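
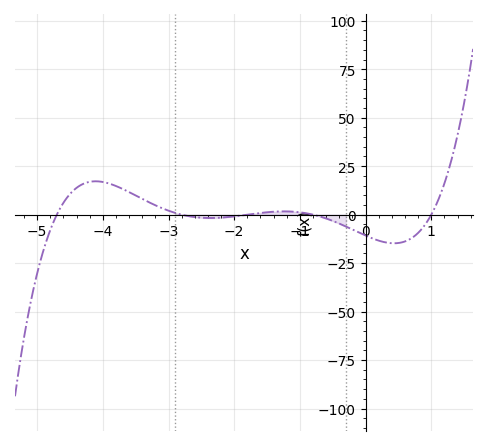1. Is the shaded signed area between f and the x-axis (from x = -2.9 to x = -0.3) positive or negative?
negative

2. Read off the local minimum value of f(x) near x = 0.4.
-14.8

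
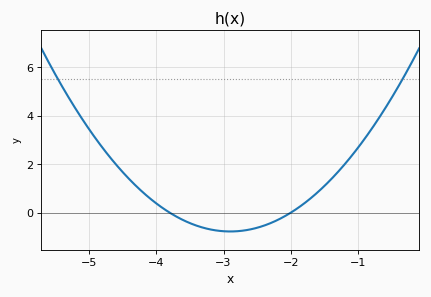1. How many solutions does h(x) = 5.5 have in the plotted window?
2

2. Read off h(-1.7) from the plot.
0.605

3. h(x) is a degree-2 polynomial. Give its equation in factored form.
y = 0.96(x + 3.8)(x + 2)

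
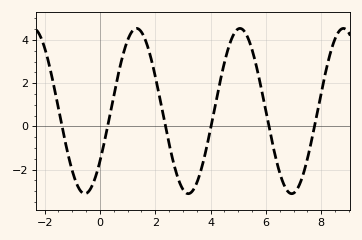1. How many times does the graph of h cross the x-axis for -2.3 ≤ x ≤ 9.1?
6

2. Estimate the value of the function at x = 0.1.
-1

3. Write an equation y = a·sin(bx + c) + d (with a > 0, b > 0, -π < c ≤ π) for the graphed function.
y = 3.83sin(1.7x - 0.65) + 0.71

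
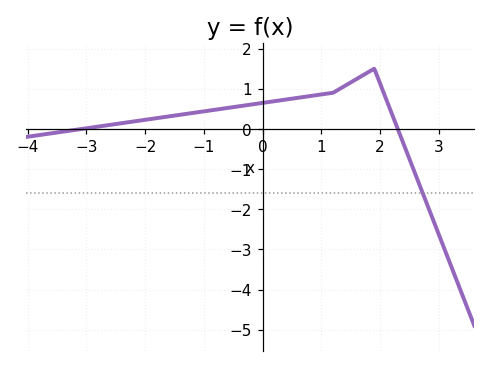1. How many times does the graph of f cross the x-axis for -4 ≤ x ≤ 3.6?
2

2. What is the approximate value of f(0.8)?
0.816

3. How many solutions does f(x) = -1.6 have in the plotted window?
1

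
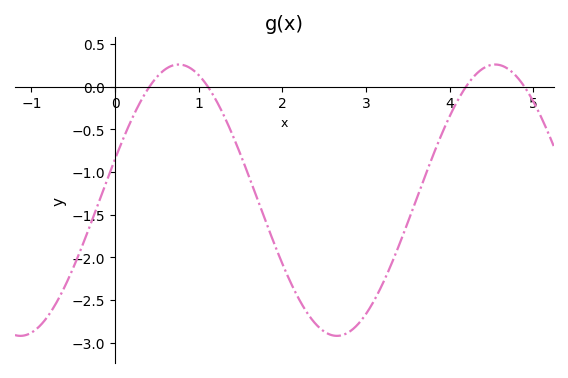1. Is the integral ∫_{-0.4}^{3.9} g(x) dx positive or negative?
negative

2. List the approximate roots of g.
0.4, 1.1, 4.2, 4.9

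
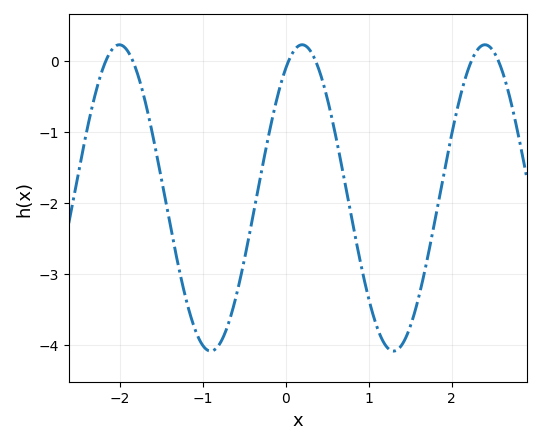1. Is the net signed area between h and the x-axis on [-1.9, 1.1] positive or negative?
negative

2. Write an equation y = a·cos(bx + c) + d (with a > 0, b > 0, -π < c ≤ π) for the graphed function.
y = 2.16cos(2.85x - 0.56) - 1.93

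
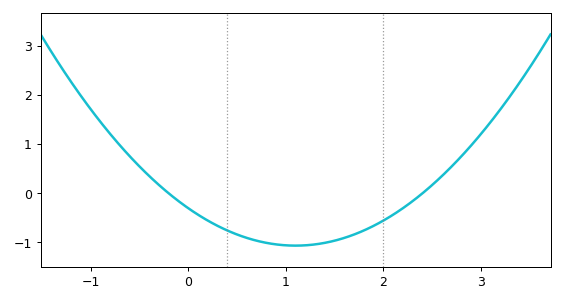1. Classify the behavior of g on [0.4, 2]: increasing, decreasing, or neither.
neither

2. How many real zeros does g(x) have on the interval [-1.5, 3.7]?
2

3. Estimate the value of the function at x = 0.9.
-1.04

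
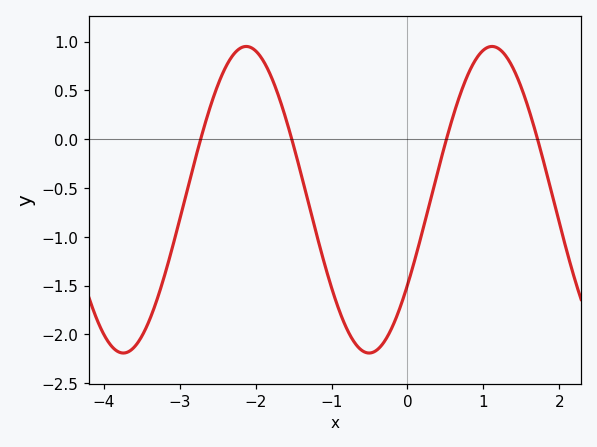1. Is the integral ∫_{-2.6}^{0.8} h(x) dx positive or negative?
negative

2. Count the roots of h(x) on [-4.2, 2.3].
4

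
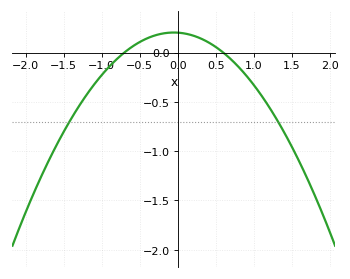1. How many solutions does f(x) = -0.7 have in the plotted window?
2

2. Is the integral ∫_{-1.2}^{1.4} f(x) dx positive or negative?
negative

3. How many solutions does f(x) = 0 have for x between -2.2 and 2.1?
2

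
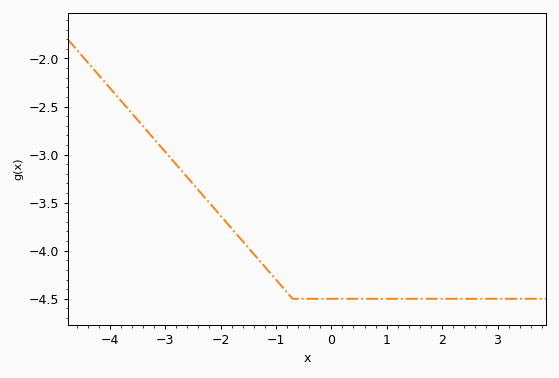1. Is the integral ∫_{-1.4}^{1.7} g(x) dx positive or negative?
negative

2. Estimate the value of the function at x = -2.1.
-3.55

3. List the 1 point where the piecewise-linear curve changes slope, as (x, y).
(-0.7, -4.5)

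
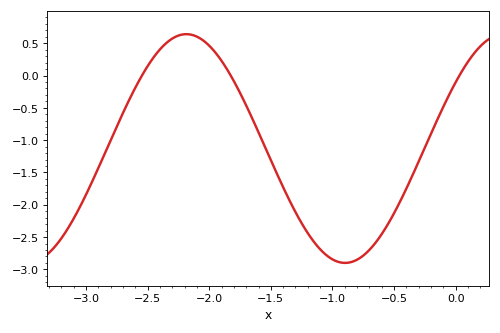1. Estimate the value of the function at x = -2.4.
0.4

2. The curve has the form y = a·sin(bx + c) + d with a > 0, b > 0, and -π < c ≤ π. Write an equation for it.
y = 1.77sin(2.4x + 0.62) - 1.13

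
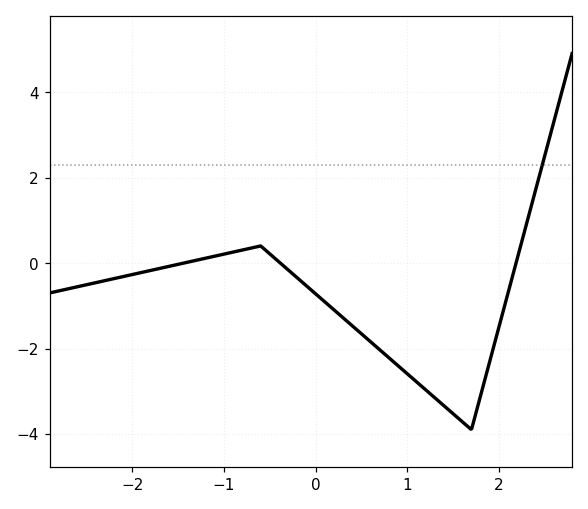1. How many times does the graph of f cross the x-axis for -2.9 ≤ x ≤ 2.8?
3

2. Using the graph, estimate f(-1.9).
-0.221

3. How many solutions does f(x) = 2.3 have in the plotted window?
1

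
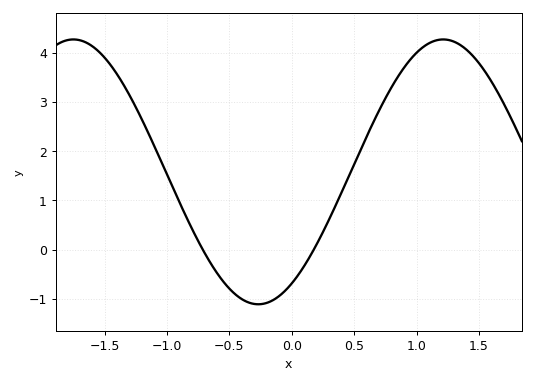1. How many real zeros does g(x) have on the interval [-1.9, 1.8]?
2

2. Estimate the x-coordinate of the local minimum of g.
-0.25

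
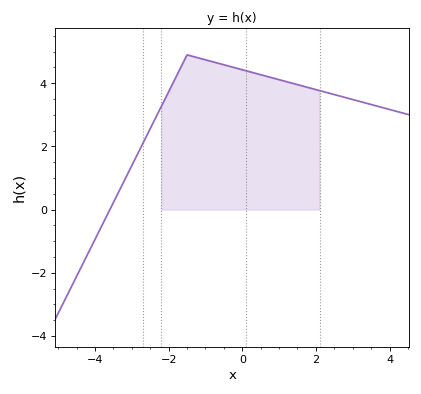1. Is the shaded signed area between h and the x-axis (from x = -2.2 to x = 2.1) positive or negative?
positive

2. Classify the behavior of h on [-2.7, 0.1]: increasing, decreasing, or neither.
neither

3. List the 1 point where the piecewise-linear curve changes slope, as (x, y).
(-1.5, 4.9)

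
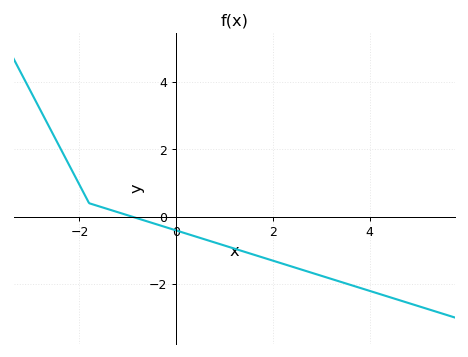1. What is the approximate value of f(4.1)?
-2.25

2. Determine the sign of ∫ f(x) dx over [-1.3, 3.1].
negative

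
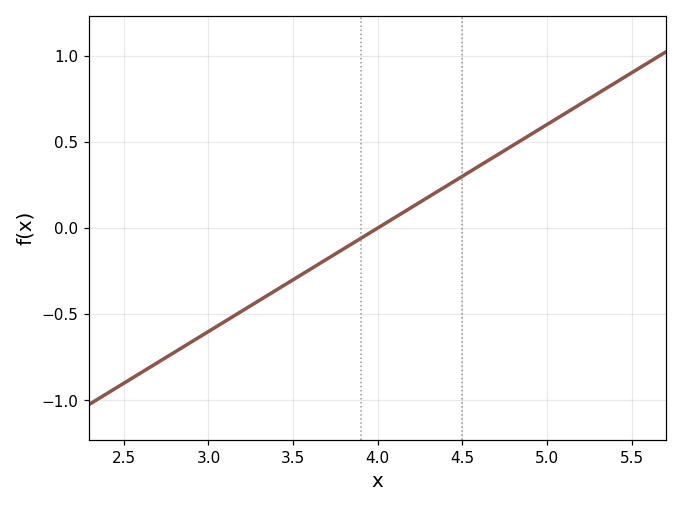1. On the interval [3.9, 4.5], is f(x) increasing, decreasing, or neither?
increasing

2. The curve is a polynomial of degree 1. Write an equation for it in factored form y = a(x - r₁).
y = 0.6(x - 4)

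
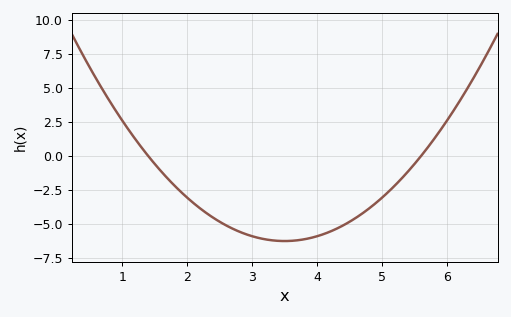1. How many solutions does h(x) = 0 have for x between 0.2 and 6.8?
2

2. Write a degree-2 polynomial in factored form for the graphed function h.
y = 1.42(x - 1.4)(x - 5.6)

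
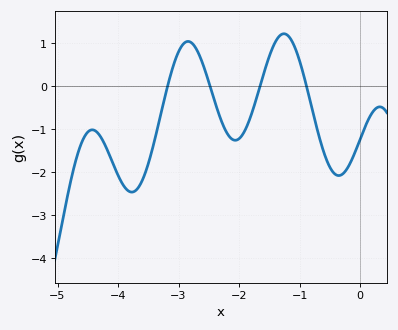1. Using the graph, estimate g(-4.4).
-1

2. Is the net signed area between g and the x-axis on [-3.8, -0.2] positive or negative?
negative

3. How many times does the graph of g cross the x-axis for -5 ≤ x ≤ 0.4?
4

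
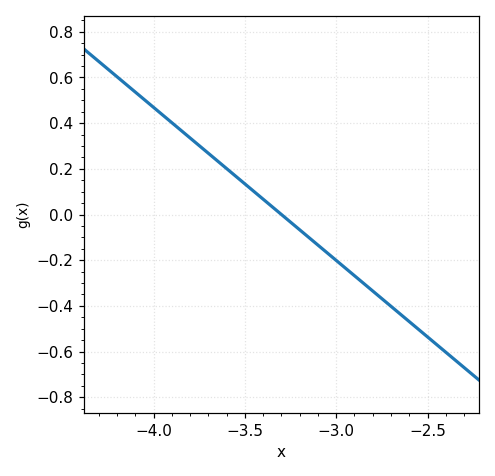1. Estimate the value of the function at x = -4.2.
0.6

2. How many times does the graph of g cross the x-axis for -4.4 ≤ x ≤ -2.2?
1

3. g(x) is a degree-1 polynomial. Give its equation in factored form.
y = -0.67(x + 3.3)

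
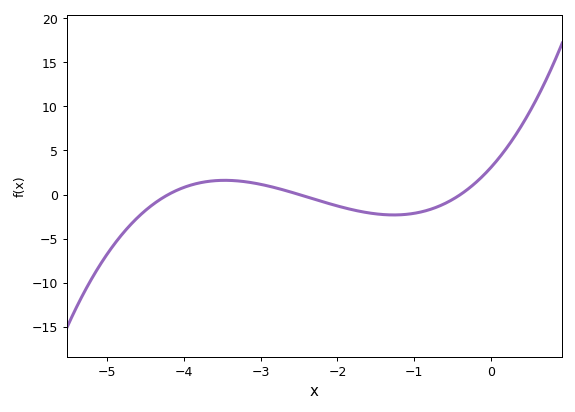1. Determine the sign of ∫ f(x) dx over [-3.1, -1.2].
negative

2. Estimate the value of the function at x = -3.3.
1.5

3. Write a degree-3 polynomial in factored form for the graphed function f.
y = 0.74(x + 4.2)(x + 2.5)(x + 0.4)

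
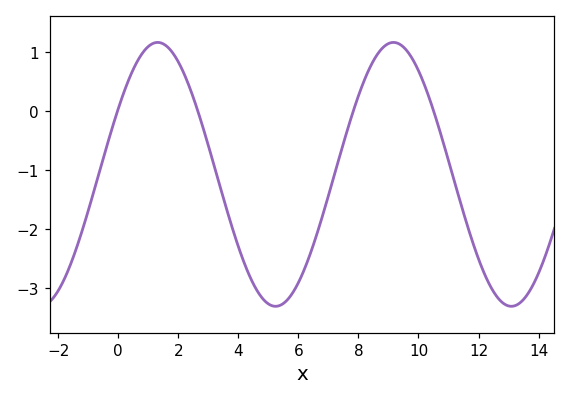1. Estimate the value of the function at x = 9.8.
0.888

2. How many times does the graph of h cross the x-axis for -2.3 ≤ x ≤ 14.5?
4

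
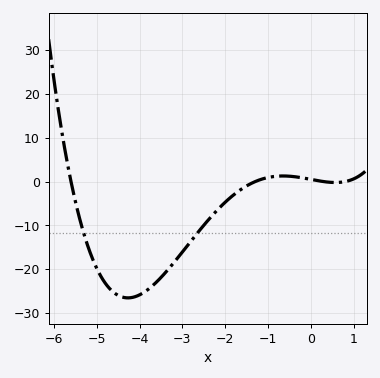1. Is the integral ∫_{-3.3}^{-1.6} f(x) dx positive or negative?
negative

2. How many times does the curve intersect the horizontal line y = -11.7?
2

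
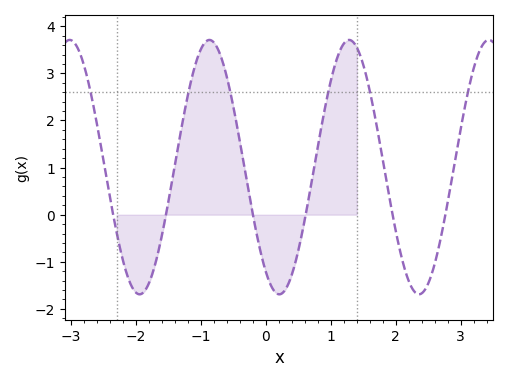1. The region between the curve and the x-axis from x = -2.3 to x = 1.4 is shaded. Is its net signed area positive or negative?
positive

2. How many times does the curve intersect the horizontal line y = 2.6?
6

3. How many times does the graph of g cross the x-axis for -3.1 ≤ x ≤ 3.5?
6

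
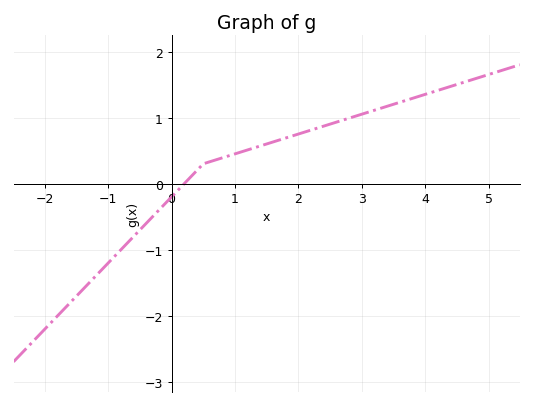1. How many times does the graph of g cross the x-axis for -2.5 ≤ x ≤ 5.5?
1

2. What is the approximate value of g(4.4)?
1.5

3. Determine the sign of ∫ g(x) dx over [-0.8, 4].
positive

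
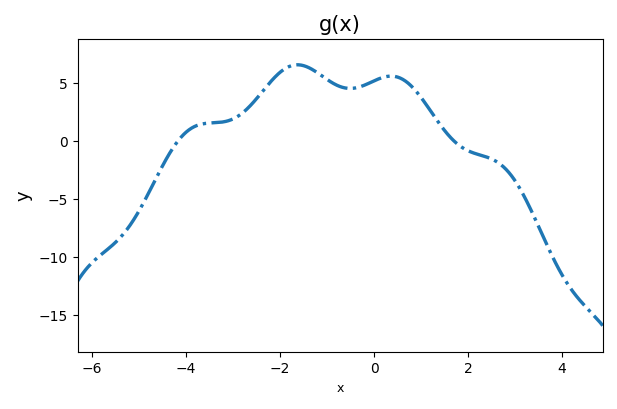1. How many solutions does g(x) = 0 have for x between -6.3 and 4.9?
2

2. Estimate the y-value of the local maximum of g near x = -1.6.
6.5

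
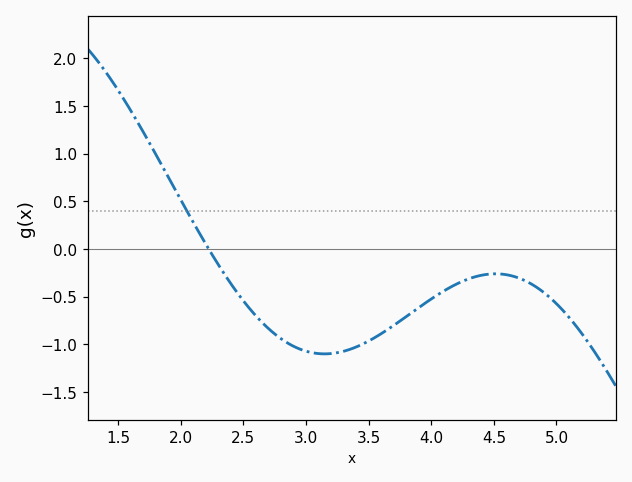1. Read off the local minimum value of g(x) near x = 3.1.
-1.1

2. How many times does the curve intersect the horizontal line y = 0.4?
1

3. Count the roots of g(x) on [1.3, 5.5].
1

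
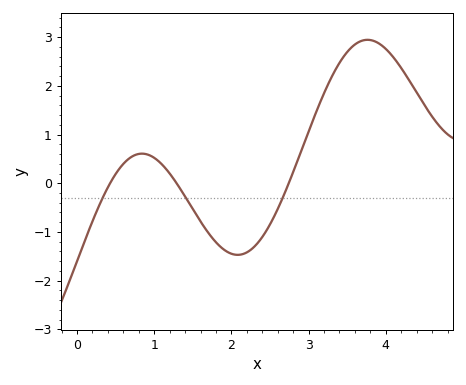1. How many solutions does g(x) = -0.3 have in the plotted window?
3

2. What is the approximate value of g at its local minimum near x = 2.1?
-1.47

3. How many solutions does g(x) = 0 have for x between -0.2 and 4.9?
3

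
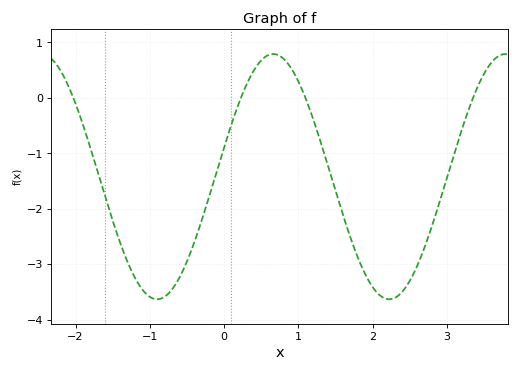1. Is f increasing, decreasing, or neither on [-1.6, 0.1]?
neither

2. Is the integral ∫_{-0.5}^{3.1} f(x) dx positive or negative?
negative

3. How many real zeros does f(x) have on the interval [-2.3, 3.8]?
4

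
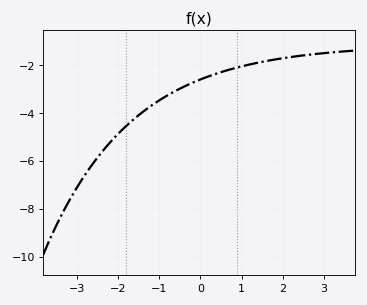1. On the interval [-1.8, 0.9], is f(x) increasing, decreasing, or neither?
increasing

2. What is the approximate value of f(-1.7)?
-4.4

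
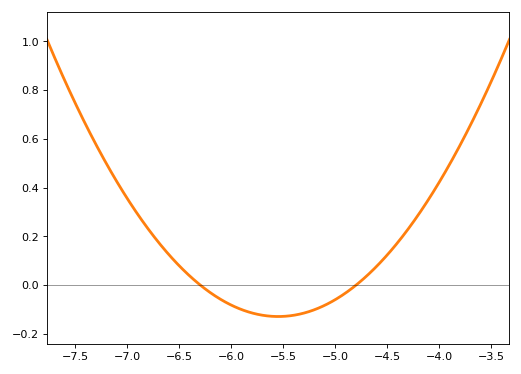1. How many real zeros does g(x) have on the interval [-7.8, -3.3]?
2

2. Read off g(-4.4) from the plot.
0.175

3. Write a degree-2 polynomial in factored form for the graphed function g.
y = 0.23(x + 6.3)(x + 4.8)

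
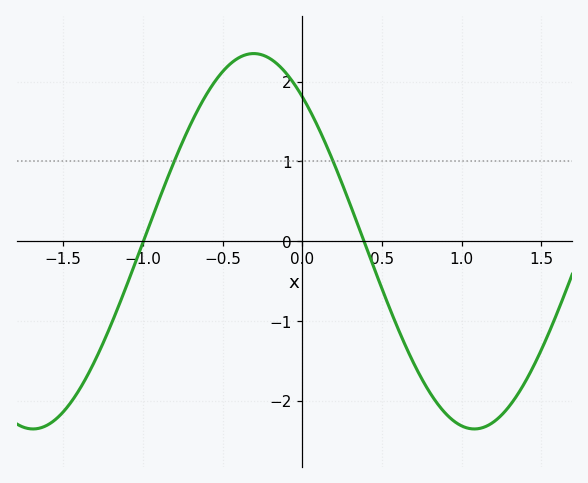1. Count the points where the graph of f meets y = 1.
2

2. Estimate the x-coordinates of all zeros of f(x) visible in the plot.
-1, 0.4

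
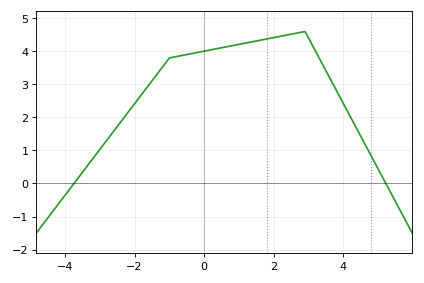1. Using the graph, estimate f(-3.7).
0.1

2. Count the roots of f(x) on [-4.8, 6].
2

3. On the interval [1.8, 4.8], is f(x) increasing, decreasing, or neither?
neither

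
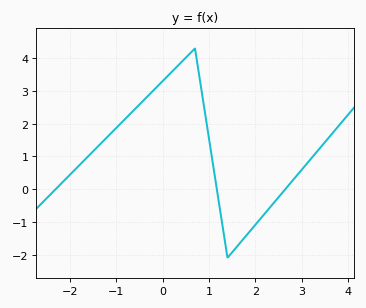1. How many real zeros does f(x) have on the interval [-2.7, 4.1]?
3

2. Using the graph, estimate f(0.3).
3.7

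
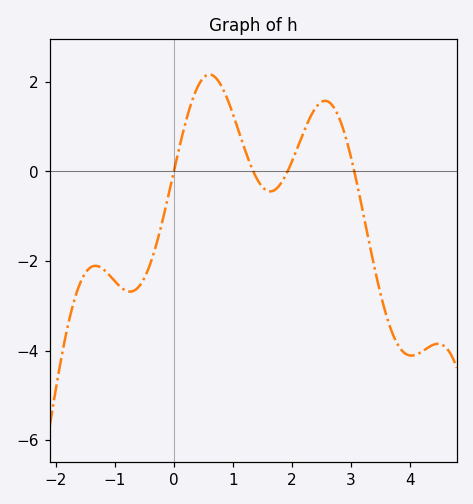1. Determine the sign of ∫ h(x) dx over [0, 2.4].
positive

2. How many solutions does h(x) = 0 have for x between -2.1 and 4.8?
4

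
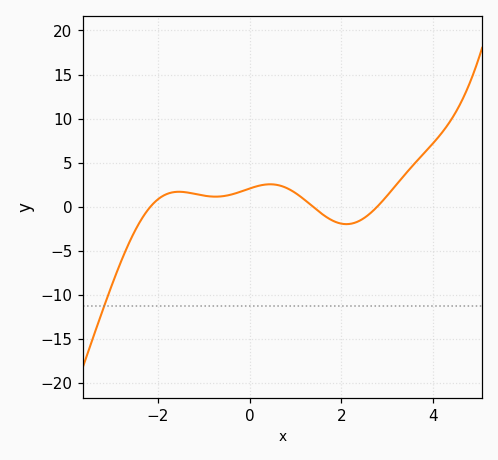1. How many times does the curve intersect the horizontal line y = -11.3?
1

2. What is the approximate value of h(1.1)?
1.2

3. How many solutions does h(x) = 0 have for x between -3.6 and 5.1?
3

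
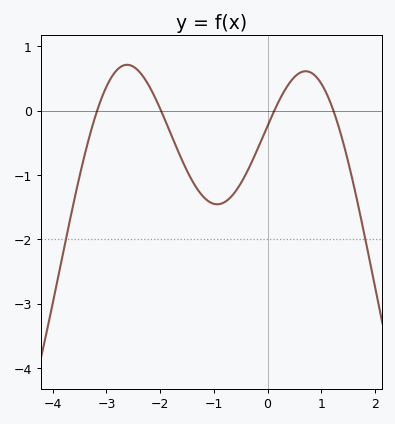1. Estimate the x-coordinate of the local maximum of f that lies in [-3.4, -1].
-2.6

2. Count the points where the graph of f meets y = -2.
2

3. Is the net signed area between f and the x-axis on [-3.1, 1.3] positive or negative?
negative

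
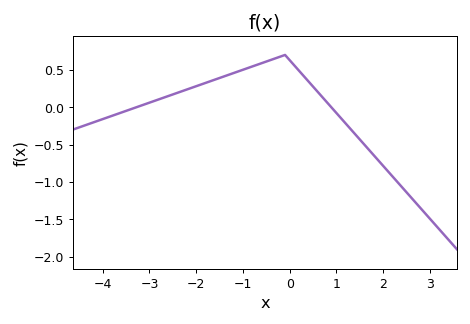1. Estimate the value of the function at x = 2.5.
-1.14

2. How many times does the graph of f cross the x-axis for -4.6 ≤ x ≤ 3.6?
2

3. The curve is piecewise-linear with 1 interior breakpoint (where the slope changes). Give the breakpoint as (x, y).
(-0.1, 0.7)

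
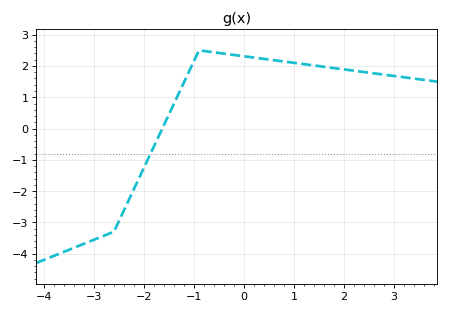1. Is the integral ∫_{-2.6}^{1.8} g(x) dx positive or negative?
positive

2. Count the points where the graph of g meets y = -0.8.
1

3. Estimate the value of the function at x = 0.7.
2.2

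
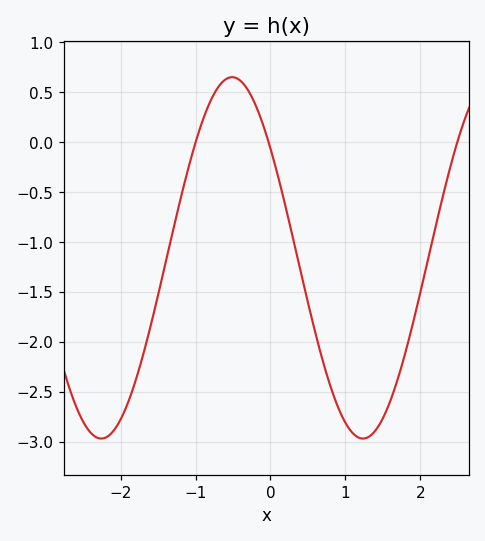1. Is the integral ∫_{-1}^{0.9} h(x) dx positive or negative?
negative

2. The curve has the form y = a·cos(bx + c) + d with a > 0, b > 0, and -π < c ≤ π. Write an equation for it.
y = 1.81cos(1.8x + 0.92) - 1.16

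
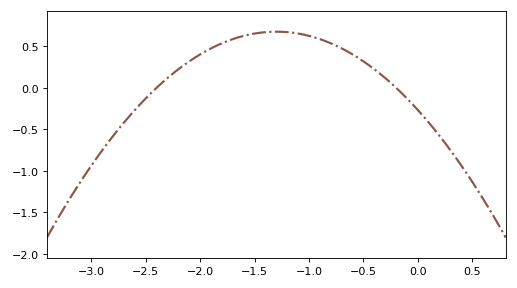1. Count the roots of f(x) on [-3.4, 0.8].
2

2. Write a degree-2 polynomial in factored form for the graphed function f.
y = -0.56(x + 2.4)(x + 0.2)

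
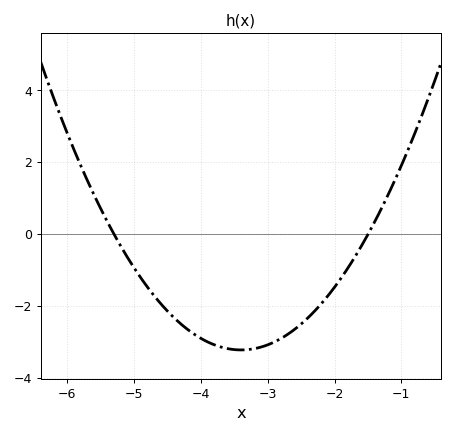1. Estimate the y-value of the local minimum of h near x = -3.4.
-3.2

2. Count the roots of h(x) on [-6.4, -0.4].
2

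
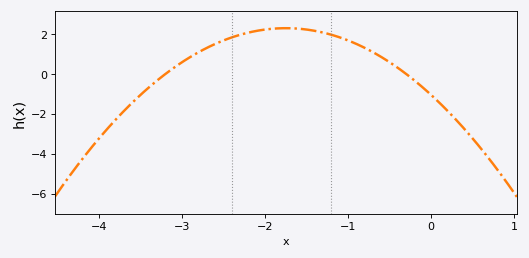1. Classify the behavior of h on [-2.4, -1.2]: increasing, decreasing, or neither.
neither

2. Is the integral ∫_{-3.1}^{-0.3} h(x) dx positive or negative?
positive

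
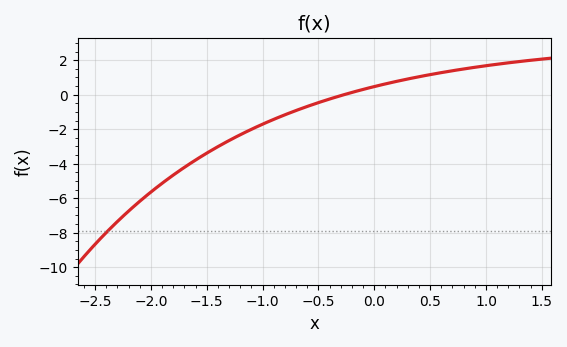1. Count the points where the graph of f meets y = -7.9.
1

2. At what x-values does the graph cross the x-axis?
-0.271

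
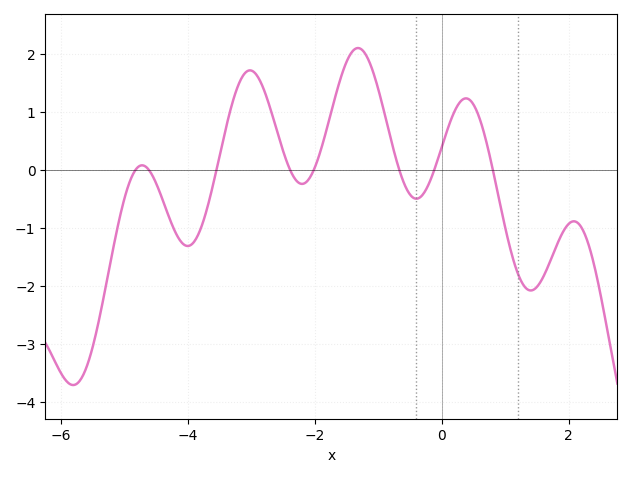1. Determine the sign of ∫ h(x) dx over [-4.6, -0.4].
positive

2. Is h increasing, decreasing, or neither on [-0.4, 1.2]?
neither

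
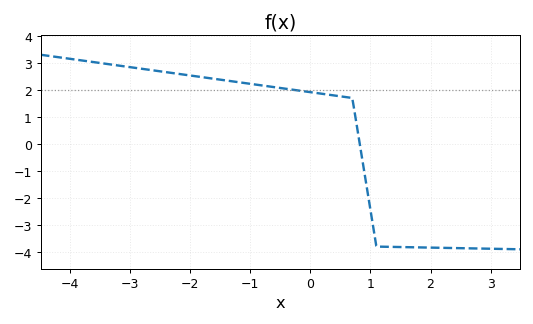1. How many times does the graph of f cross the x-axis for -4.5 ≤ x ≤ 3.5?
1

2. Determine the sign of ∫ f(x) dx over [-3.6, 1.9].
positive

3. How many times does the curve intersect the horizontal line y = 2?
1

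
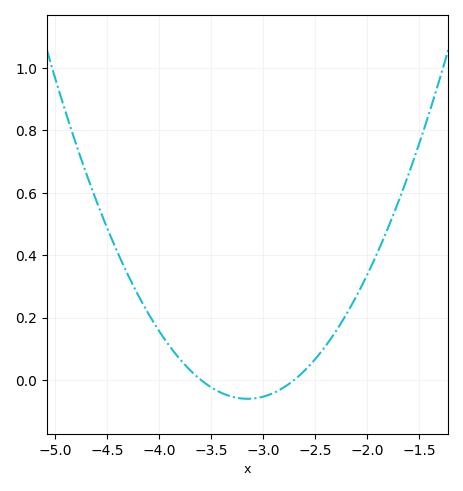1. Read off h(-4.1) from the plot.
0.21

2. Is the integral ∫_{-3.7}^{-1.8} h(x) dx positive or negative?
positive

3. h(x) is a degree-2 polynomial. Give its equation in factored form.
y = 0.3(x + 3.6)(x + 2.7)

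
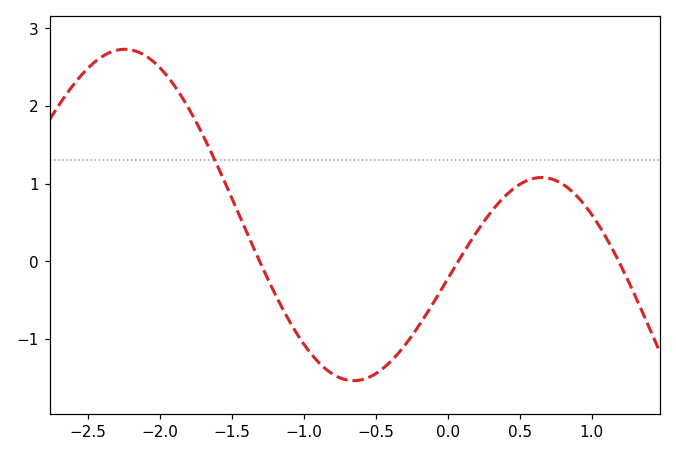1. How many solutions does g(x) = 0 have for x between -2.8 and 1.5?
3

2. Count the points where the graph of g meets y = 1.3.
1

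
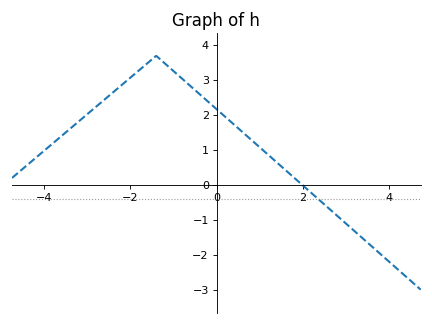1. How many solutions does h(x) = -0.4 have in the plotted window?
1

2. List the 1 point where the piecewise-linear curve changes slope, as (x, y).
(-1.4, 3.7)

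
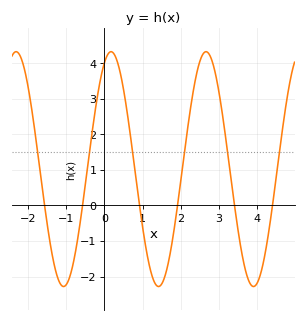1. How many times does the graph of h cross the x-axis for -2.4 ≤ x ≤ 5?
6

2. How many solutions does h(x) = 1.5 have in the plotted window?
6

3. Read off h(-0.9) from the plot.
-1.97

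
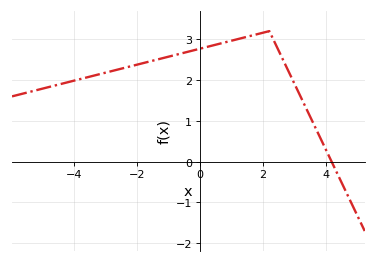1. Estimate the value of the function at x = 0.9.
2.9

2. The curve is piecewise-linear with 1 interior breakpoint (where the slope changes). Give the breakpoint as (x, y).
(2.2, 3.2)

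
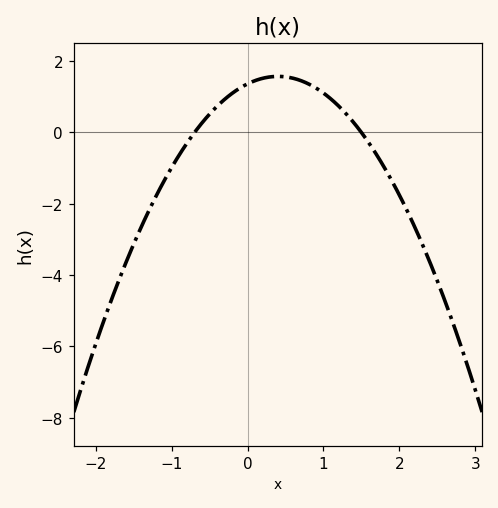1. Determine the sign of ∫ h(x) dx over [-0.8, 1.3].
positive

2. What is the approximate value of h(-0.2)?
1.1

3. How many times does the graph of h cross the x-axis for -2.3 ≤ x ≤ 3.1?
2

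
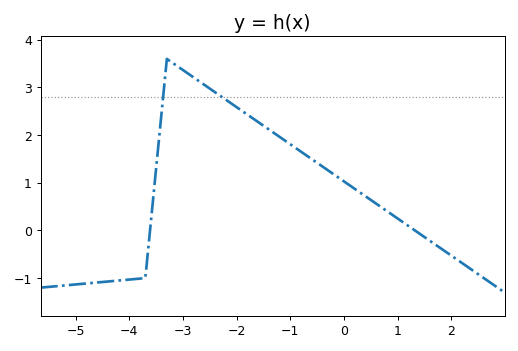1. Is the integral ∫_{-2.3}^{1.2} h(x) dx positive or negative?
positive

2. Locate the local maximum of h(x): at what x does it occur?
-3.2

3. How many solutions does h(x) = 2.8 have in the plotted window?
2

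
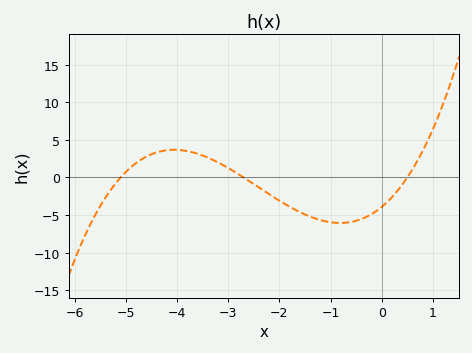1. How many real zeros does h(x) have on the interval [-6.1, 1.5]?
3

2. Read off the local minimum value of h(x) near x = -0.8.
-6.05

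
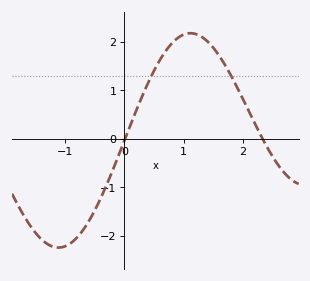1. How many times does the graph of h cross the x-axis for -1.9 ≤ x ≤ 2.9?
2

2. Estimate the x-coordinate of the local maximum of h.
1.1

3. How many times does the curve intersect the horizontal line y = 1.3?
2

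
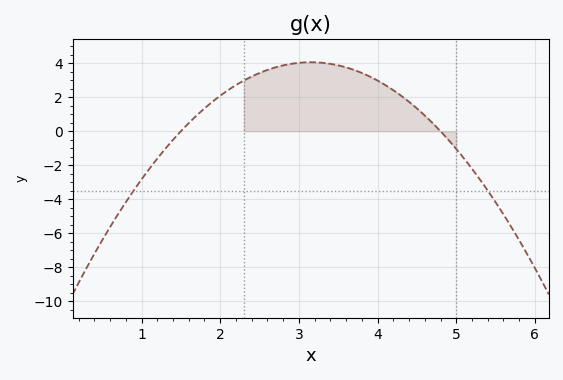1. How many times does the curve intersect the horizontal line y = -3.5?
2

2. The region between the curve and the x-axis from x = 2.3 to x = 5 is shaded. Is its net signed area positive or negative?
positive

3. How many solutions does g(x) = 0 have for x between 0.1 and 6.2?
2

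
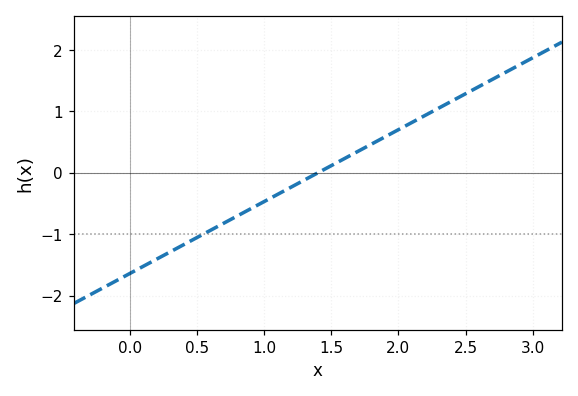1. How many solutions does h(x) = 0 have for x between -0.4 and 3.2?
1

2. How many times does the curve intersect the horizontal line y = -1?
1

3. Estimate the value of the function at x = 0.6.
-0.936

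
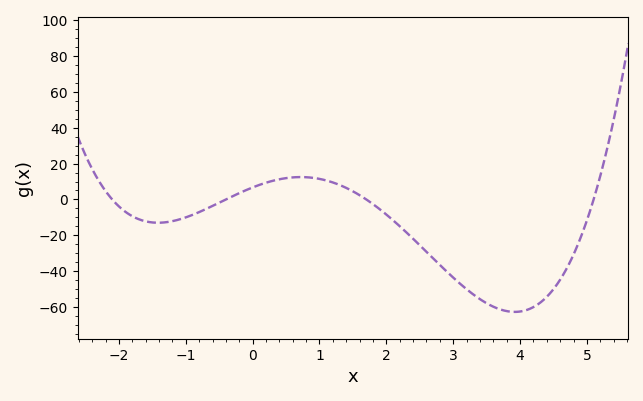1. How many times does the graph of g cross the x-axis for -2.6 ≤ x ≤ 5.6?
4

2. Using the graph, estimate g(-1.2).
-12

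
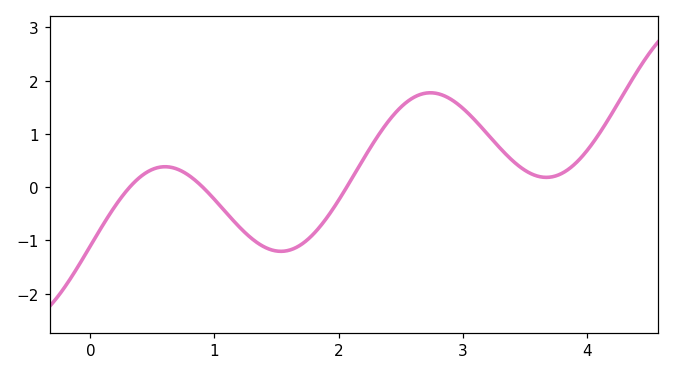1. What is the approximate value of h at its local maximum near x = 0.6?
0.4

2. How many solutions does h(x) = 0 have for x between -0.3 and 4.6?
3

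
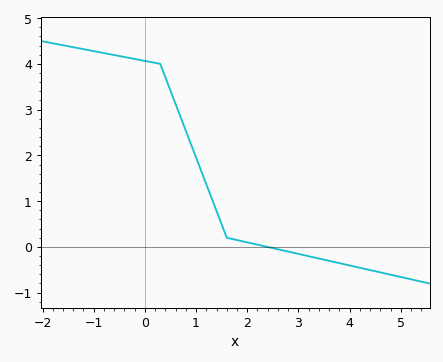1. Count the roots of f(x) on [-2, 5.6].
1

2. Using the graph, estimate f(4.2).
-0.5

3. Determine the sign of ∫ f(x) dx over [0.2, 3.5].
positive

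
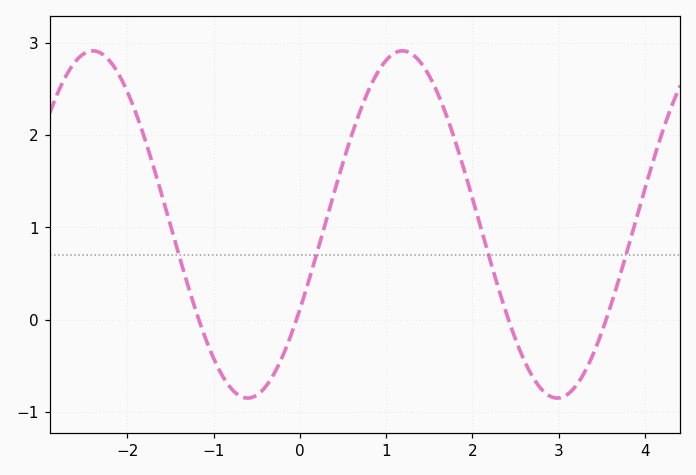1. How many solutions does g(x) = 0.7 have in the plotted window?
4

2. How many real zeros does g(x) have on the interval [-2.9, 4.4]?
4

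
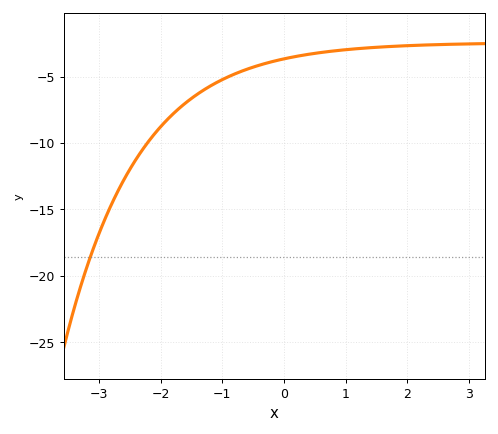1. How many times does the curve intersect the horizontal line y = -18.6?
1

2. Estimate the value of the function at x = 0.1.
-3.5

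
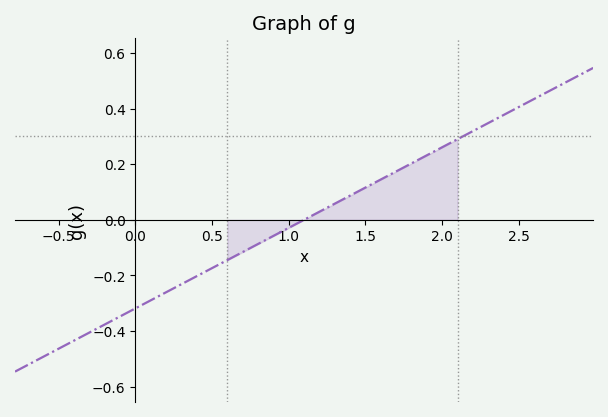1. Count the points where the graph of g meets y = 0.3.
1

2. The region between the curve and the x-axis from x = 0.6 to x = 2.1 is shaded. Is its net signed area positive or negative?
positive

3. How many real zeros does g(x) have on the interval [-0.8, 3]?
1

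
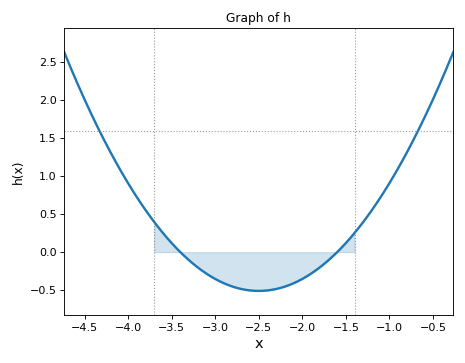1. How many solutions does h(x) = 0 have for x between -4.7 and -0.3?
2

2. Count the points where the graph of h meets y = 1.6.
2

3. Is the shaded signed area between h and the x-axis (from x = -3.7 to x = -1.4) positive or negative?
negative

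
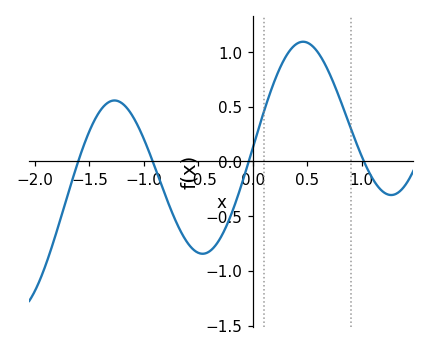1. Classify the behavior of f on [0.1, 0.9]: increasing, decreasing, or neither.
neither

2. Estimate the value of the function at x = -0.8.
-0.319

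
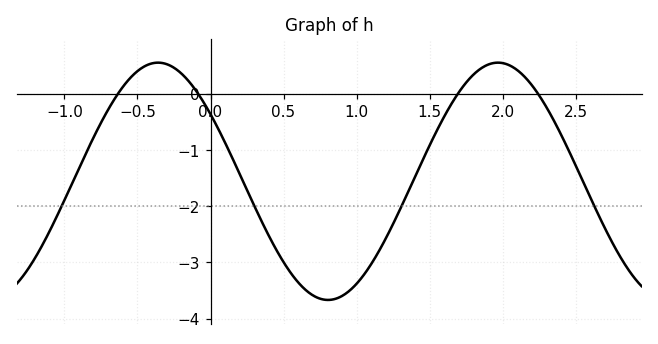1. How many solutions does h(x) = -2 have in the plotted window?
4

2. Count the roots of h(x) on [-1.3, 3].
4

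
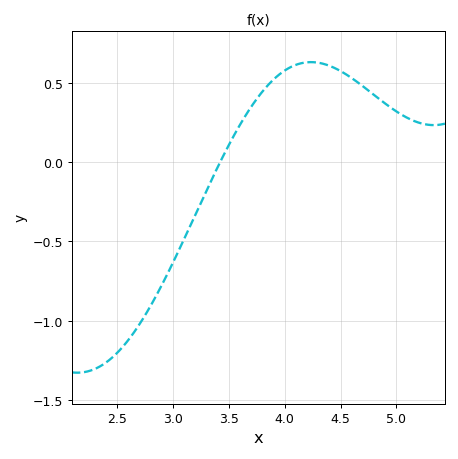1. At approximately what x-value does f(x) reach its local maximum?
4.23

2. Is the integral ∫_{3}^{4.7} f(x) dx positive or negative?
positive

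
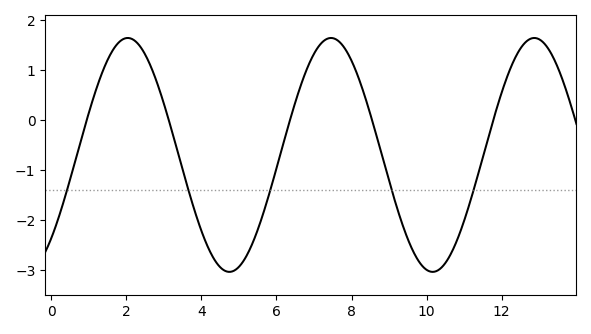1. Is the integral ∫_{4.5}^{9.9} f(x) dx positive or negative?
negative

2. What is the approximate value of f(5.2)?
-2.71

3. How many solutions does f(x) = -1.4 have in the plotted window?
5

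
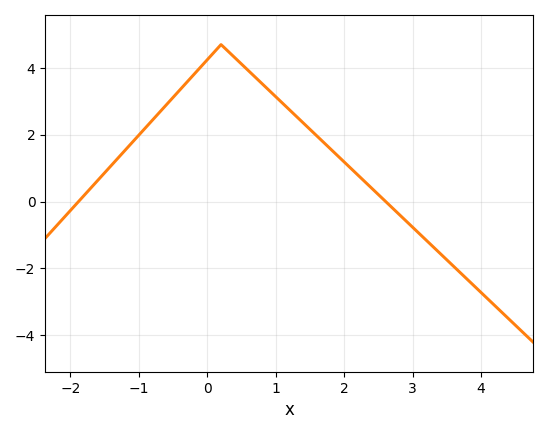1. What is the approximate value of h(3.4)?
-1.55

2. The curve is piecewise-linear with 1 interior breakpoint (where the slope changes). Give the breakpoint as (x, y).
(0.2, 4.7)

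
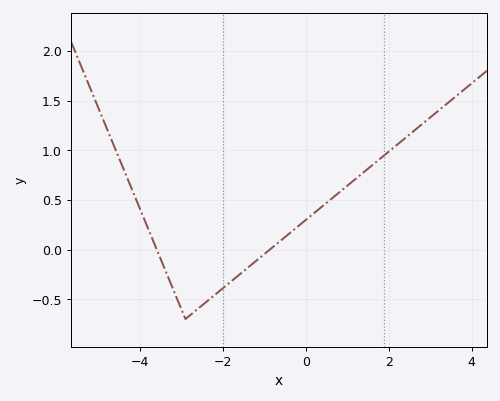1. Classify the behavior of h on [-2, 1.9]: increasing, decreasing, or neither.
increasing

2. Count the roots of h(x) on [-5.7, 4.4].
2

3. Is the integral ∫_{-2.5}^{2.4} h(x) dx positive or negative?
positive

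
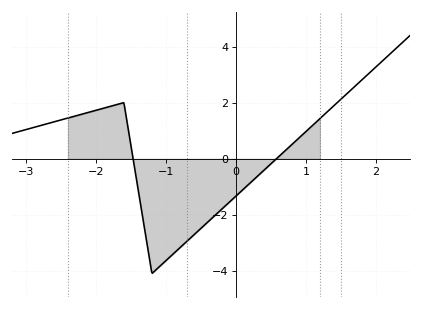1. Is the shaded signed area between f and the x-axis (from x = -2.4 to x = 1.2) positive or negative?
negative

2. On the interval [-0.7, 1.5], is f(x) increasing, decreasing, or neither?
increasing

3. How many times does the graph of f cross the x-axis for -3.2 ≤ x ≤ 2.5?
2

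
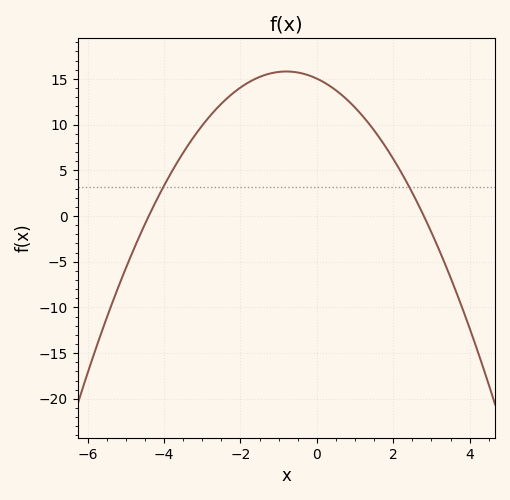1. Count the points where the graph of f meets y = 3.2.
2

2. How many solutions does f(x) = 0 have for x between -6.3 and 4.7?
2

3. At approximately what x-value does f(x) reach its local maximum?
-0.8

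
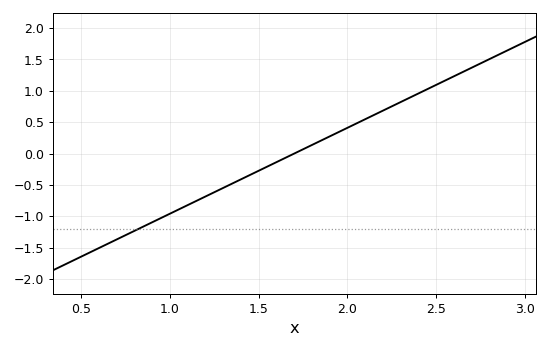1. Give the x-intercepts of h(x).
1.7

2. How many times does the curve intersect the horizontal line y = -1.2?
1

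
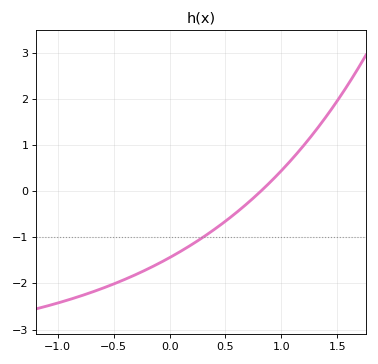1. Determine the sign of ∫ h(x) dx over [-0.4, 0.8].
negative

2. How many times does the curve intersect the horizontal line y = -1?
1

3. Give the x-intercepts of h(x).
0.815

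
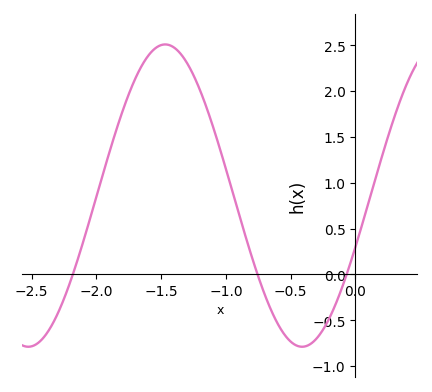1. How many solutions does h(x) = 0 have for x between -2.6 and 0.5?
3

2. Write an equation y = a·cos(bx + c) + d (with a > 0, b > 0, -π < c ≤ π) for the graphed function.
y = 1.65cos(2.97x - 1.92) + 0.86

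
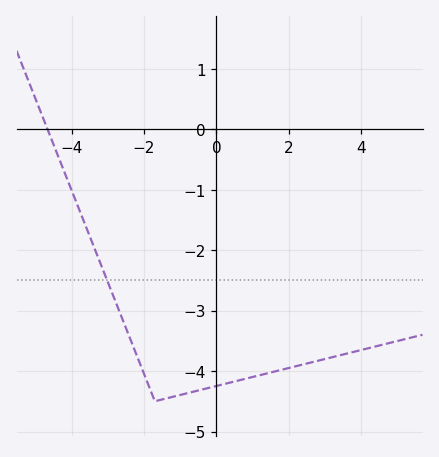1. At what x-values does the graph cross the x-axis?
-4.6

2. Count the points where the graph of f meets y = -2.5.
1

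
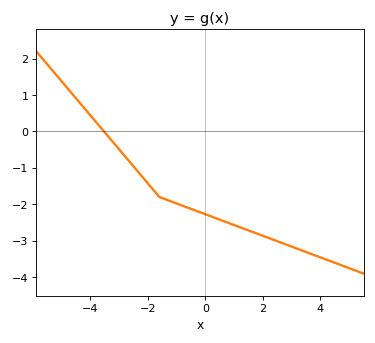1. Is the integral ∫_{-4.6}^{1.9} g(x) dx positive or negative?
negative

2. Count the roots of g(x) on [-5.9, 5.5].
1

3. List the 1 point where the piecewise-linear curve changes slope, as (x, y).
(-1.6, -1.8)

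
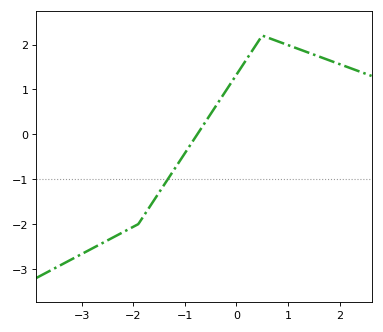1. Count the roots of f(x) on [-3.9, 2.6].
1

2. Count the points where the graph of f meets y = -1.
1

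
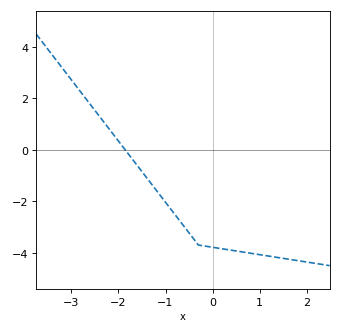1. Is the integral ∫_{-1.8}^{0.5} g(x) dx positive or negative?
negative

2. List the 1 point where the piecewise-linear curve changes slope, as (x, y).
(-0.3, -3.7)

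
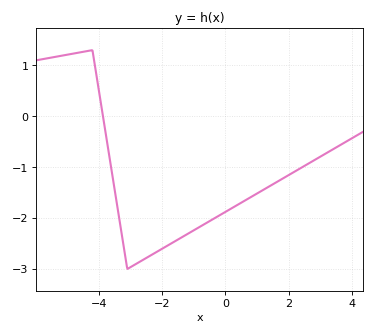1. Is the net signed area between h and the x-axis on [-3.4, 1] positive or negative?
negative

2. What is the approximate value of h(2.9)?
-0.8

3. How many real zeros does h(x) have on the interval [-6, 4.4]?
1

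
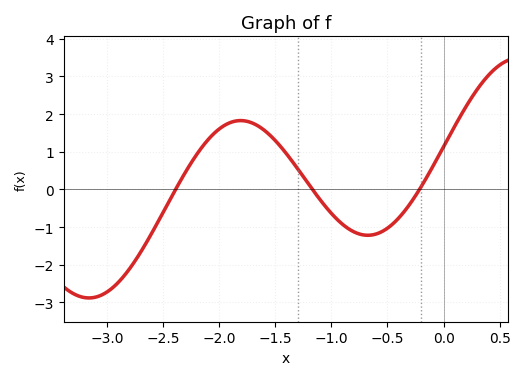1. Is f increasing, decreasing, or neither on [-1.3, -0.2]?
neither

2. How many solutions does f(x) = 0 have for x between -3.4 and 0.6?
3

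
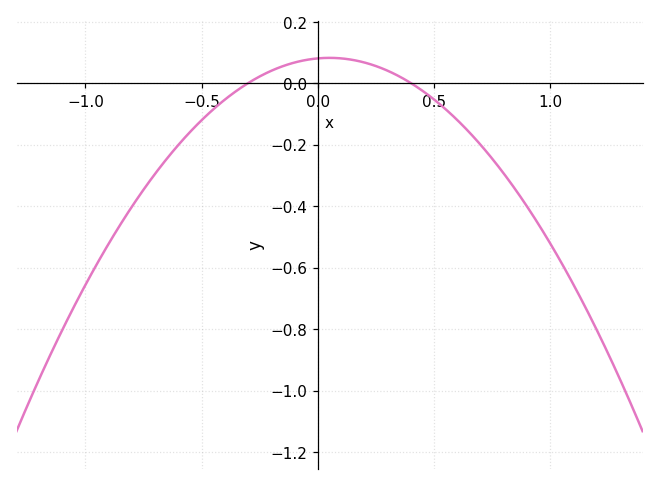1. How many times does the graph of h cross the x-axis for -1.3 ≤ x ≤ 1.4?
2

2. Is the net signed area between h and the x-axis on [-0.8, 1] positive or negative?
negative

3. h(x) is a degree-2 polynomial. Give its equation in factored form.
y = -0.67(x + 0.3)(x - 0.4)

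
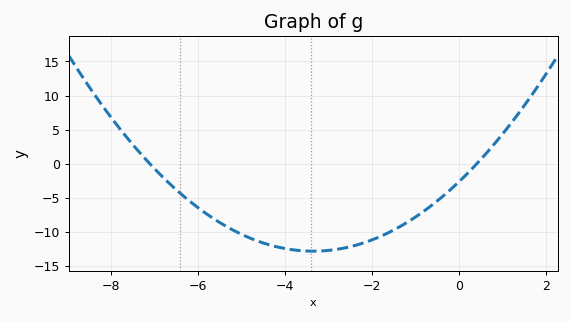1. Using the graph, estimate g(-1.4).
-9.5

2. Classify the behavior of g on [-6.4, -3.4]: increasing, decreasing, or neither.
decreasing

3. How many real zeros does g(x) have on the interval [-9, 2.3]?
2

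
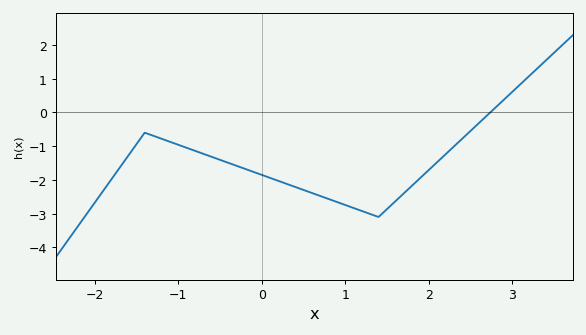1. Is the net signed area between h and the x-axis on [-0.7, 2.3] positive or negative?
negative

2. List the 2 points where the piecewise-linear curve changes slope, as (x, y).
(-1.4, -0.6); (1.4, -3.1)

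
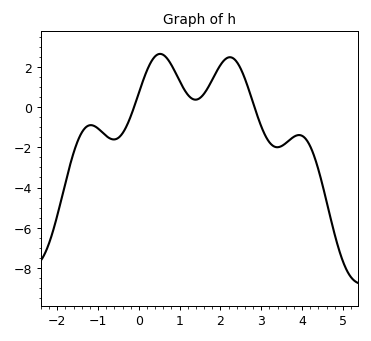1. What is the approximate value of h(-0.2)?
-0.4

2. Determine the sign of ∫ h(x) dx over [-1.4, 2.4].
positive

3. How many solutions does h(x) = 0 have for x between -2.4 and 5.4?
2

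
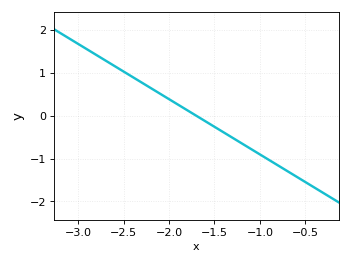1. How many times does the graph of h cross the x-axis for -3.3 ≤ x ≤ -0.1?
1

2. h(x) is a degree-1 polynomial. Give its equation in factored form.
y = -1.29(x + 1.7)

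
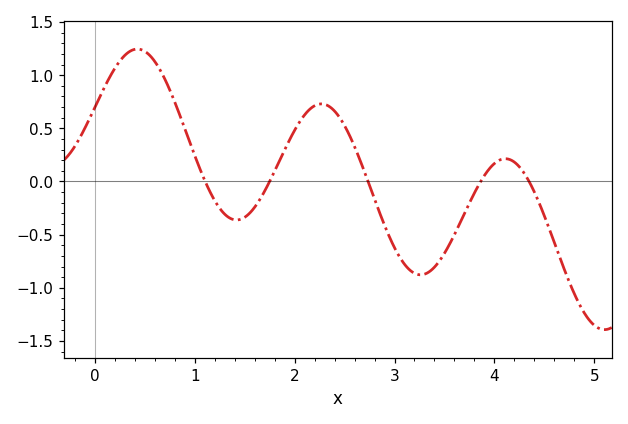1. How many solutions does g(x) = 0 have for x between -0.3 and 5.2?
5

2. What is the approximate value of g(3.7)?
-0.3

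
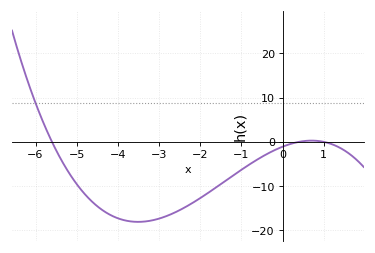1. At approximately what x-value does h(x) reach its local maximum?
0.707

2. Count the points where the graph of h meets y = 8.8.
1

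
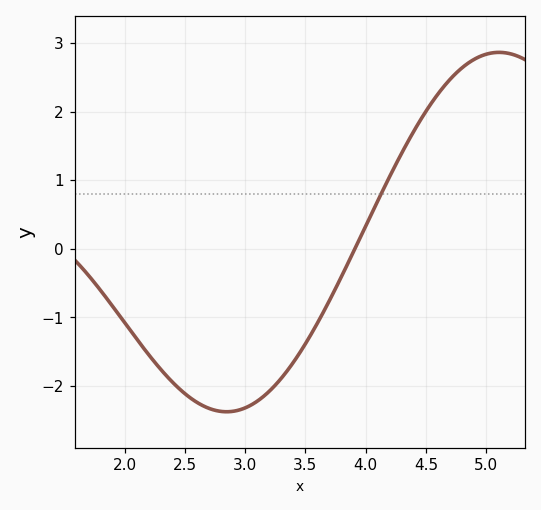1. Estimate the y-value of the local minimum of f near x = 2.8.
-2.4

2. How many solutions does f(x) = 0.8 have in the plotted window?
1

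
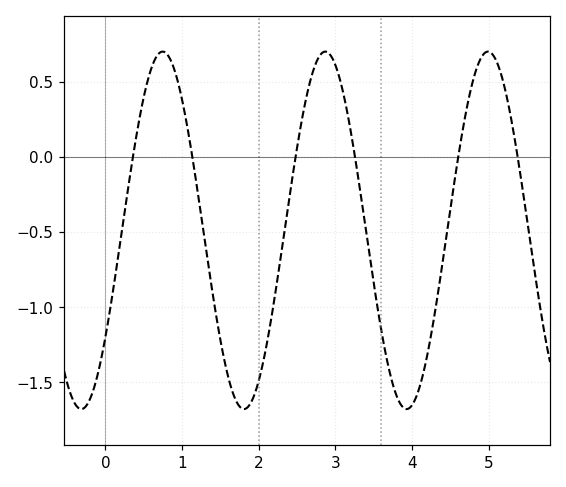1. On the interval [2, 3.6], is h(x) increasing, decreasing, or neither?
neither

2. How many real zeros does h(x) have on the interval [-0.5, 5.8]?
6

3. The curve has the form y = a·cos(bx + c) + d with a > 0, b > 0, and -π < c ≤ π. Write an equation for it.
y = 1.19cos(2.96x - 2.21) - 0.49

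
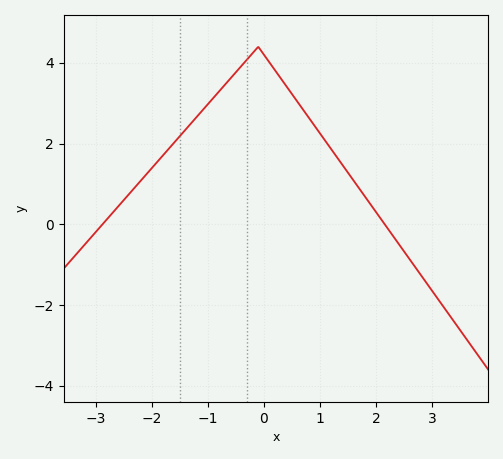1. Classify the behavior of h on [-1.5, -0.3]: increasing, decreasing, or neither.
increasing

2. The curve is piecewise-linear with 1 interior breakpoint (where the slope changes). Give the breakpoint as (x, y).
(-0.1, 4.4)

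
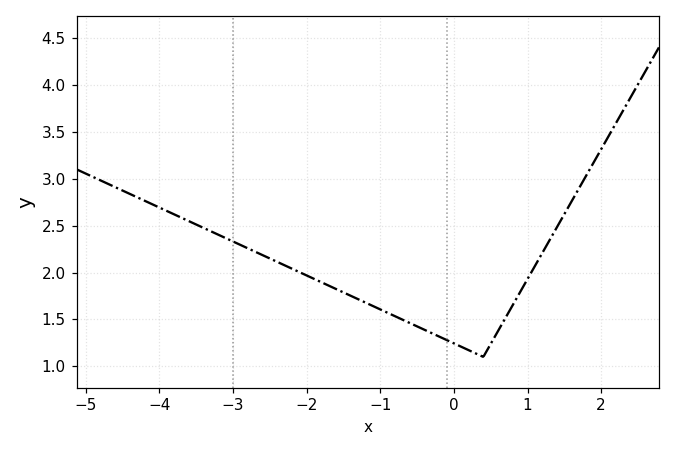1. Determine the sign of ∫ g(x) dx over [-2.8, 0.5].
positive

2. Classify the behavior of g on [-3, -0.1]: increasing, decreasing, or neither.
decreasing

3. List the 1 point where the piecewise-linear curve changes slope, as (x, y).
(0.4, 1.1)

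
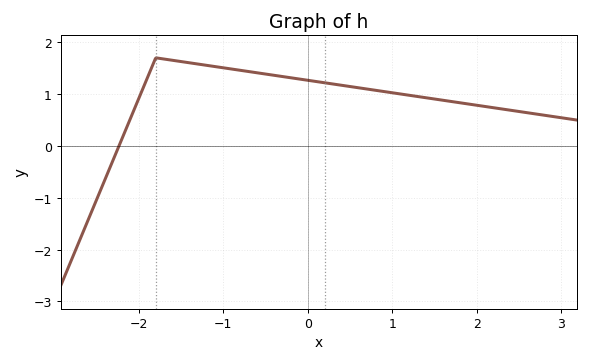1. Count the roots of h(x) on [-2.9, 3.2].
1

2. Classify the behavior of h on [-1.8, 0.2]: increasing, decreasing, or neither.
decreasing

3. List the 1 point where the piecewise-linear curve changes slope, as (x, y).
(-1.8, 1.7)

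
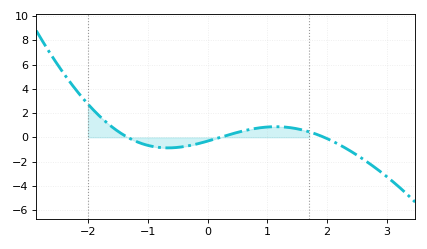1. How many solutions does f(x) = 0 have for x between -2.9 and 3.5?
3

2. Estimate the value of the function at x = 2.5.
-1.46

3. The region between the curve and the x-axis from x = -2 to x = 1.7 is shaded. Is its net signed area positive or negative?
positive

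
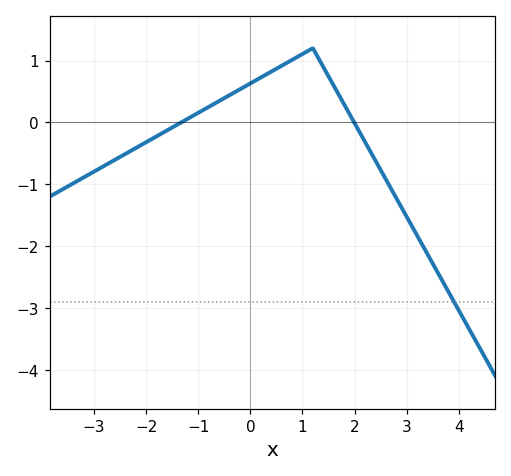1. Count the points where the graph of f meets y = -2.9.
1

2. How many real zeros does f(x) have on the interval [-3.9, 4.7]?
2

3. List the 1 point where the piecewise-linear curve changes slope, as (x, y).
(1.2, 1.2)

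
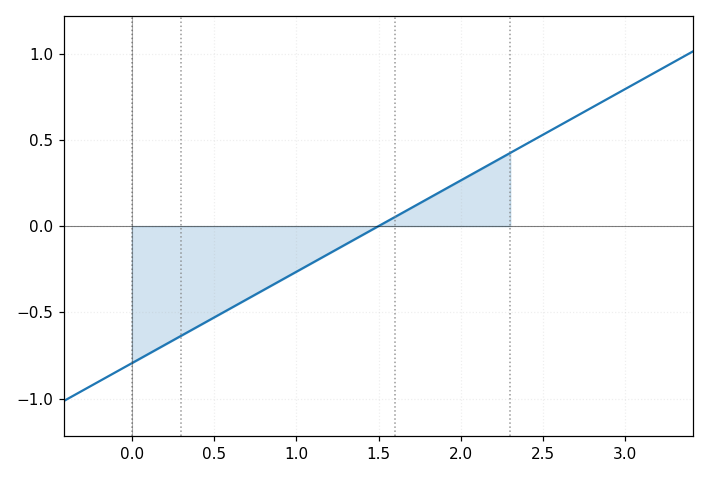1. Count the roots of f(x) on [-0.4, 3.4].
1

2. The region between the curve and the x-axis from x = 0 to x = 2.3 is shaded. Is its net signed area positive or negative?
negative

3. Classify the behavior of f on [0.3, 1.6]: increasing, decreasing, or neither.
increasing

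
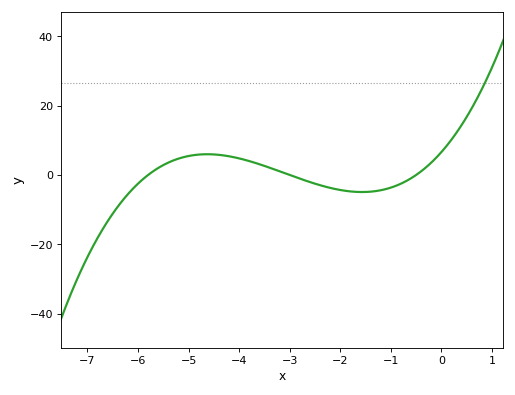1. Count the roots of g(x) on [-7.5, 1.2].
3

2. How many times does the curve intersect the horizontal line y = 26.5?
1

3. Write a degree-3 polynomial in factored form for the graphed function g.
y = 0.76(x + 5.8)(x + 3)(x + 0.5)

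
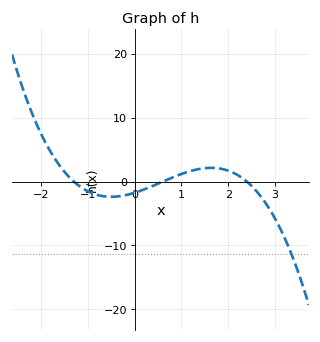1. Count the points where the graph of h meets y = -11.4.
1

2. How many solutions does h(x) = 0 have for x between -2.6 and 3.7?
3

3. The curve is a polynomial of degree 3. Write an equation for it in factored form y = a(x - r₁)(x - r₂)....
y = -0.93(x + 1.3)(x - 0.6)(x - 2.4)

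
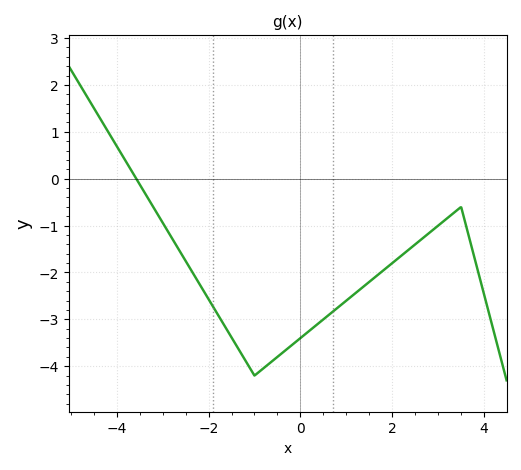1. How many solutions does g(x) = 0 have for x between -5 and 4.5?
1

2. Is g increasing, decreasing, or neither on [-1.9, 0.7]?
neither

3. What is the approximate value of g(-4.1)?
0.9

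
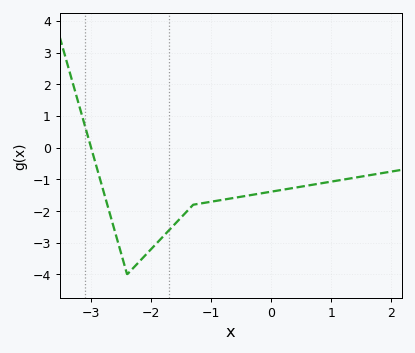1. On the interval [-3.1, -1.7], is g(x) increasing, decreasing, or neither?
neither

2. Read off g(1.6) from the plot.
-0.881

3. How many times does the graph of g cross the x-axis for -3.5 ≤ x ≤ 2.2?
1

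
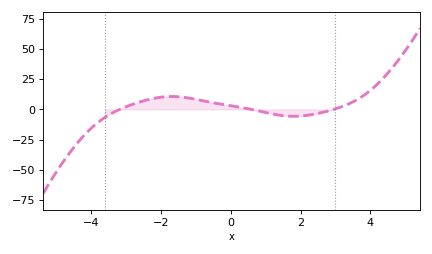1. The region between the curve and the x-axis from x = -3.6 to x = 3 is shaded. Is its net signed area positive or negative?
positive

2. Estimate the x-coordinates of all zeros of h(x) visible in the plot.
-3.18, 0.605, 2.94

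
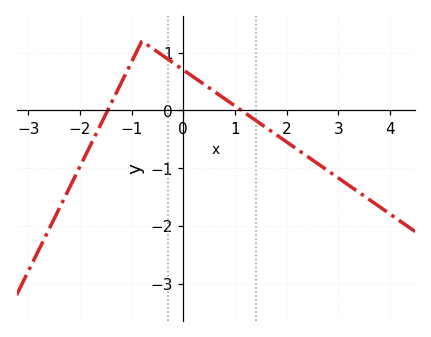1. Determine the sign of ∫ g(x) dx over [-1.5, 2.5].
positive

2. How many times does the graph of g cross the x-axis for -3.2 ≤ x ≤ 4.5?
2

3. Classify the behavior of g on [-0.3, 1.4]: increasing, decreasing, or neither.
decreasing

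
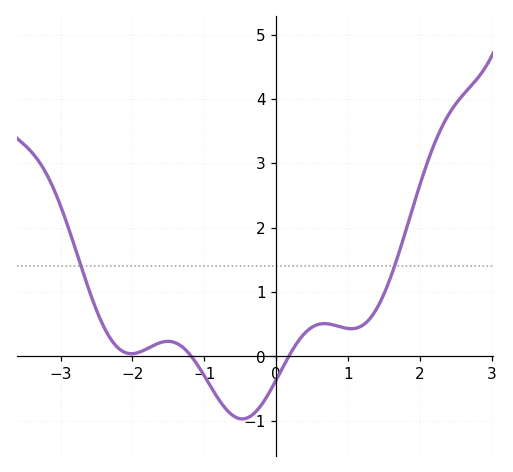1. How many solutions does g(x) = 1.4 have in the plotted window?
2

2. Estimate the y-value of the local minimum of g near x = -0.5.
-0.972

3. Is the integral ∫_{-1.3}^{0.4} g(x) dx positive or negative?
negative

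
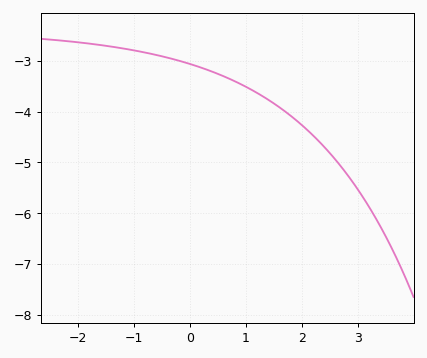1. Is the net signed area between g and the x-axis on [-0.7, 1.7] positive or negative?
negative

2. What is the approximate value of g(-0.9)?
-2.8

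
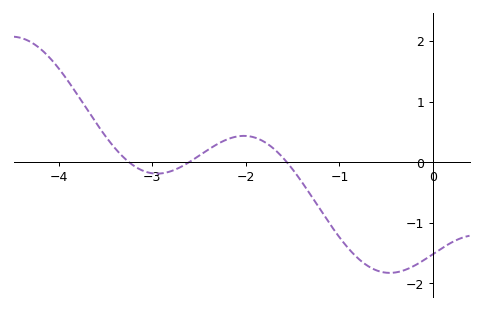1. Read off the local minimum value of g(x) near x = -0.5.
-1.83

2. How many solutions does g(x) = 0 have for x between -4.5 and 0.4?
3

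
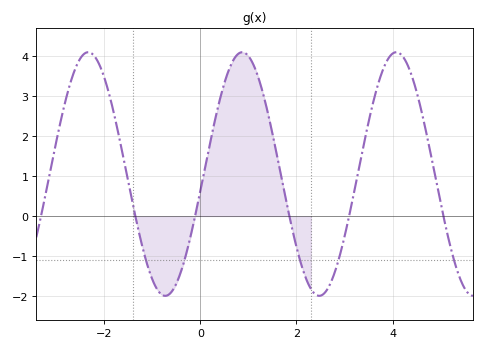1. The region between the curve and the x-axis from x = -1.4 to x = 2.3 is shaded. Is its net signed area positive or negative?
positive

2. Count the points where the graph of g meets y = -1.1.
5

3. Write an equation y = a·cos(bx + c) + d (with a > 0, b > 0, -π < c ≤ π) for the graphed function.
y = 3.04cos(1.96x - 1.71) + 1.05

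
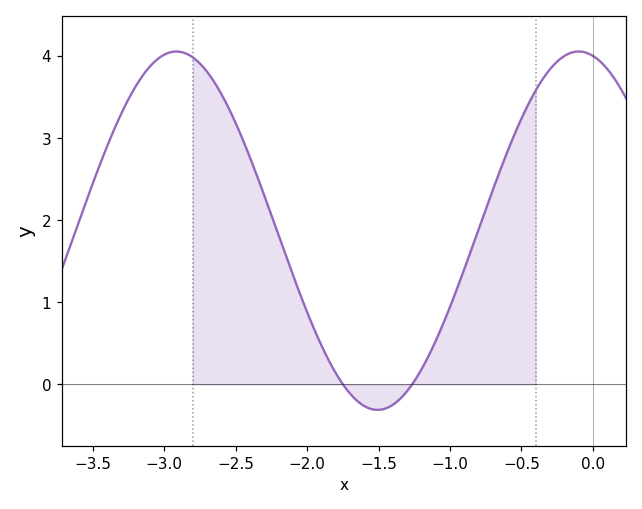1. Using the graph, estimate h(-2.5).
3.18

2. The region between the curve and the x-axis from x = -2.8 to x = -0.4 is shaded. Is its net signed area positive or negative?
positive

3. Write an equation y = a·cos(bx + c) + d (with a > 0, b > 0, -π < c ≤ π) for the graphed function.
y = 2.18cos(2.23x + 0.22) + 1.87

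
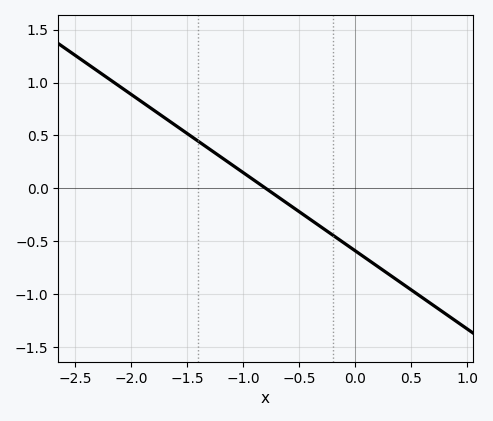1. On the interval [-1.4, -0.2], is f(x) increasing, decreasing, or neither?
decreasing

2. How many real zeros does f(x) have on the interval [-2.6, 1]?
1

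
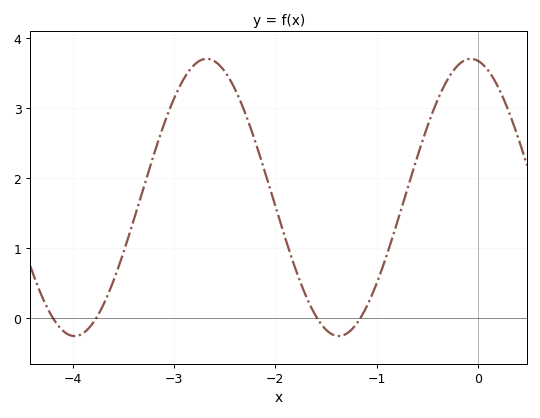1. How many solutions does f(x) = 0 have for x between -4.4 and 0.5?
4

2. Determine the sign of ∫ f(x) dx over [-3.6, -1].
positive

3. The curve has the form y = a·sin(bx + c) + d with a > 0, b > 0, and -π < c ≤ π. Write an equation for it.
y = 1.98sin(2.41x + 1.74) + 1.72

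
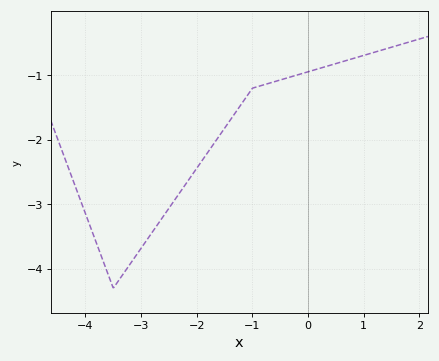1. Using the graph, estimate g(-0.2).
-0.997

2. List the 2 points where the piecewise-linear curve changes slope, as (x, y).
(-3.5, -4.3); (-1, -1.2)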